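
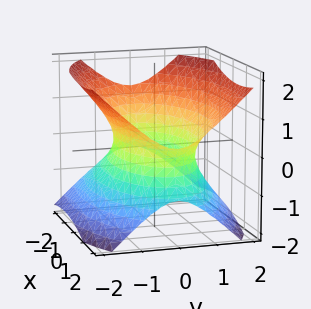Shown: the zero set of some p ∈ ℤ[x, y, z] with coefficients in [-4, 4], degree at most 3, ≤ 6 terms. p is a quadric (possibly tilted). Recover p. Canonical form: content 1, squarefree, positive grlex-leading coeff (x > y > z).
deg p = 2. A generic line meets the surface in up to 2 points.
Against the integer gridlines: it misses every integer gridline on the z-axis; the y-axis gridline crossings are at y ∈ {-1, 1}.
Assembling these constraints gives the stated polynomial.

x^2 - x*z + 3*y^2 - 3*z^2 - 3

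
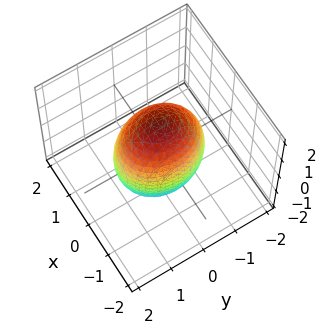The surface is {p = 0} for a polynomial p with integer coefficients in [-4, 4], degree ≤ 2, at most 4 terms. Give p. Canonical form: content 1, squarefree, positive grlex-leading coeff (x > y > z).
First, the degree is 2 — bounded and convex; a quadric.
Then, symmetries: mirror symmetry z ↦ −z ⇒ only even powers of z; mirror symmetry x ↦ −x ⇒ only even powers of x; it's symmetric under y → −y, forcing even powers of y.
Next, observable constraints: the x-axis gridline crossings are at x ∈ {-1, 1}.
Finally, matching integer coefficients to the picture gives p.

3*x^2 + 2*y^2 + z^2 - 3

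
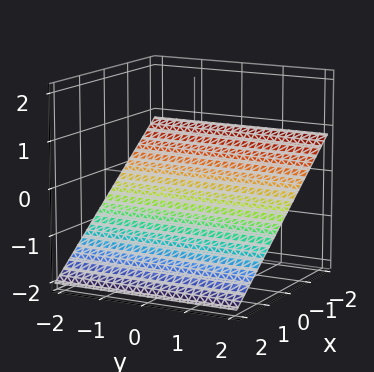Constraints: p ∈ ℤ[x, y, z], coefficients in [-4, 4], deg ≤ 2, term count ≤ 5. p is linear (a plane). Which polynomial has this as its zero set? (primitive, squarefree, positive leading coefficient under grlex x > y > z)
2*x + 3*z + 2

Degree: every cross-section is a straight line — this is a plane, so deg p = 1.
From the visible intercepts: it meets the x-axis at x = -1 (among the integer gridlines); no y-intercept at any integer in the box.
Assembling these constraints gives the stated polynomial.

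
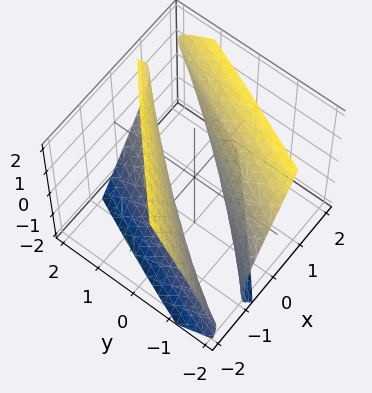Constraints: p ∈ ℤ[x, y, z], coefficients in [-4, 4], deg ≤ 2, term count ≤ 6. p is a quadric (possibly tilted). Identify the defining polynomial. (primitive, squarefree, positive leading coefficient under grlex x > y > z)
The picture has 2 separate pieces. Treating them together as one polynomial.
deg p = 2. The shape is more complex than any degree-1 surface.
Reading off the gridlines: it misses every integer gridline on the z-axis; among the integer gridlines, it crosses the y-axis at y ∈ {-1, 1}.
Assembling these constraints gives the stated polynomial.

2*x^2 - 3*x*y + y^2 + y*z - z^2 - 1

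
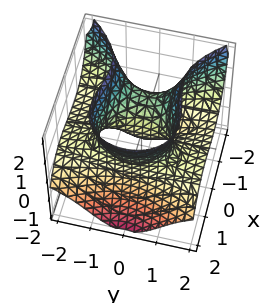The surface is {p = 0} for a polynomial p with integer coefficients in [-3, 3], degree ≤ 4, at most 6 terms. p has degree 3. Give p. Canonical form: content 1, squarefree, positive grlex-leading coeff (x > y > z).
(a) The degree is 3 — a generic line meets the surface in up to 3 points.
(b) Reading off the gridlines: it meets the z-axis at z = 0 (among the integer gridlines); one x-axis crossing is at x = 0; every point of the y-axis in the box is on the surface.
(c) Together with the visible shape, these determine p as stated.

2*x^3 + 3*y^2*z - 2*z^2 - 3*x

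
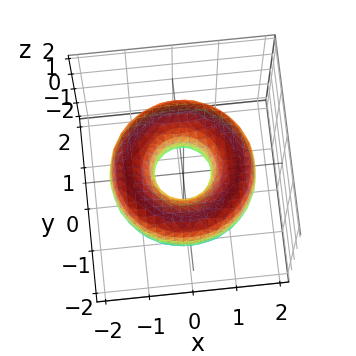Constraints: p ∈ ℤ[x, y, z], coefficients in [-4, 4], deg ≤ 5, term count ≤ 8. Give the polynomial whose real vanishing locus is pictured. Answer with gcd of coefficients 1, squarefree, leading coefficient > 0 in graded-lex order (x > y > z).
x^4 + 2*x^2*y^2 + y^4 - 3*x^2 - 3*y^2 + 2*z^2 + 1

First, deg p = 4. The shape is more complex than any degree-3 surface.
Next, by symmetry, the surface is invariant under rotation about z: p = q(x² + y², z).
Then, from the visible intercepts: the surface avoids every integer z-axis point in the box; a circular section at z = 0 has radius between 0 and 1.
Finally, matching integer coefficients to the picture gives p.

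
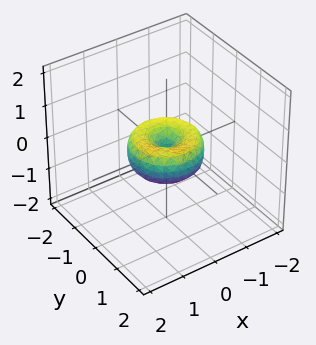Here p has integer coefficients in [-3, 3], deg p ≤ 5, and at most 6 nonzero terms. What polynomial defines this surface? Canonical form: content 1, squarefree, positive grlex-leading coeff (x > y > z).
Degree: no degree-3 surface has this shape, so deg p = 4.
Symmetry: the z-axis is an axis of rotation, so x and y enter only as x² + y².
Observable constraints: the x-axis gridline crossings are at x ∈ {-1, 0, 1}; it meets the z-axis at z = 0 (among the integer gridlines); the y-axis gridline crossings are at y ∈ {-1, 0, 1}; a circular section at z = 0 has radius exactly 1.
Fitting integer coefficients to these (and the overall shape) gives p.

x^4 + 2*x^2*y^2 + y^4 - x^2 - y^2 + z^2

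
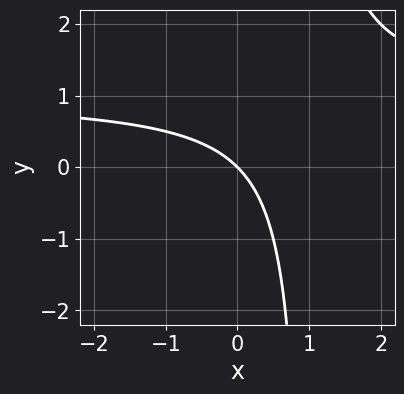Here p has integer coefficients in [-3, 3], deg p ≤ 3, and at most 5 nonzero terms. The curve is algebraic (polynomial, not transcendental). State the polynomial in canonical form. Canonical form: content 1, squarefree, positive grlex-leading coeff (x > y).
1. Degree: the shape is more complex than any degree-1 curve, so deg p = 2.
2. Reading off the gridlines: it meets the y-axis at y = 0 (among the integer gridlines); it meets the x-axis at x = 0 (among the integer gridlines).
3. Solving for integer coefficients yields p as stated.

x*y - x - y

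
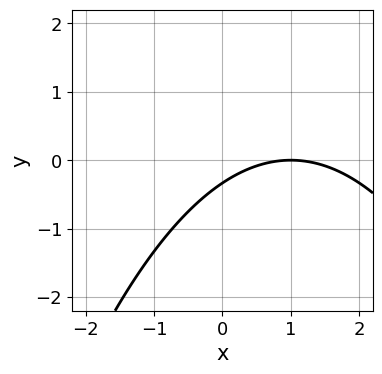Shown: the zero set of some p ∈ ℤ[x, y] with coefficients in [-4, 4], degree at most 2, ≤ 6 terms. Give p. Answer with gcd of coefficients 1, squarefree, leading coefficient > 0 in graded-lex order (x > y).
x^2 - 2*x + 3*y + 1

(a) deg p = 2. No degree-1 curve has this shape.
(b) Against the integer gridlines: it crosses the x-axis at the gridline x = 1.
(c) Putting this together gives p.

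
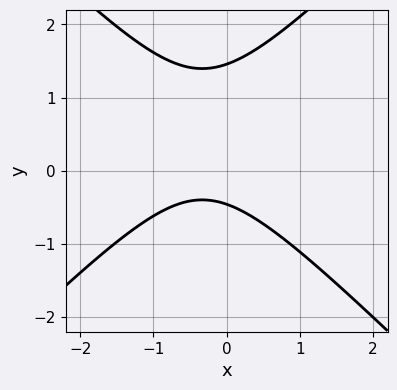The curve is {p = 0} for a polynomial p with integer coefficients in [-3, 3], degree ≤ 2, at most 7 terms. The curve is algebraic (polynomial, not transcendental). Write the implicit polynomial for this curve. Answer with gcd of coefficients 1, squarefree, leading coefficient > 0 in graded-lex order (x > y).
3*x^2 - 3*y^2 + 2*x + 3*y + 2

First, the degree is 2 — a generic line meets the curve in up to 2 points.
Then, against the integer gridlines: the curve avoids every integer x-axis point in the box.
Finally, these observations pin down the coefficients.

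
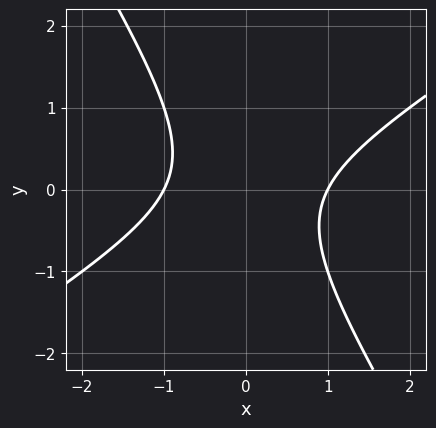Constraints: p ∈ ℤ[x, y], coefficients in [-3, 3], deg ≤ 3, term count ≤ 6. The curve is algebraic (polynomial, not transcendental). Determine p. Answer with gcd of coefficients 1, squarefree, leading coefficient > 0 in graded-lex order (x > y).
x^2 - x*y - y^2 - 1

(a) deg p = 2.
(b) Observable constraints: it misses every integer gridline on the y-axis; the x-axis gridline crossings are at x ∈ {-1, 1}.
(c) Together with the visible shape, these determine p as stated.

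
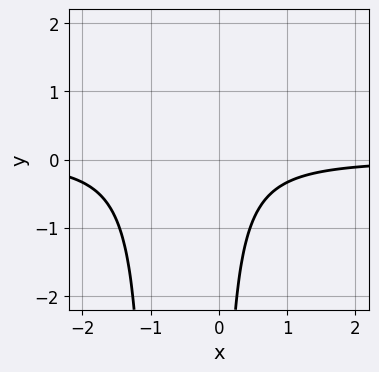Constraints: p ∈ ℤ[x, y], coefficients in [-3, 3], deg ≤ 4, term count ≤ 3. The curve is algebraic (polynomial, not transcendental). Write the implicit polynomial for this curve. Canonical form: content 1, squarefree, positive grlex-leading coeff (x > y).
3*x^2*y + 3*x*y + 2

1. deg p = 3. The shape is more complex than any degree-2 curve.
2. Observable constraints: it misses every integer gridline on the y-axis; no x-intercept at any integer in the box.
3. Matching integer coefficients to the picture gives p.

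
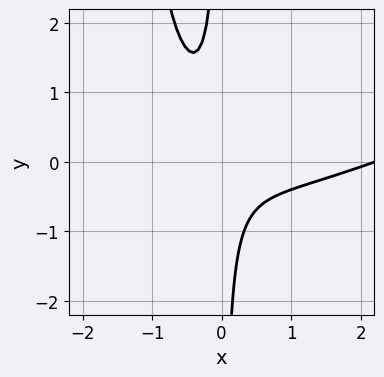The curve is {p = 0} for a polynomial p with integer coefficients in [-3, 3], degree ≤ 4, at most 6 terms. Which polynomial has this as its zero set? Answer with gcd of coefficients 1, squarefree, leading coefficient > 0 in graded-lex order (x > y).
1. deg p = 3. The shape is more complex than any degree-2 curve.
2. Reading off the gridlines: the curve avoids every integer x-axis point in the box; no y-intercept at any integer in the box.
3. These observations pin down the coefficients.

x^3 - 2*x^2*y - 2*x^2 - 3*x*y - 1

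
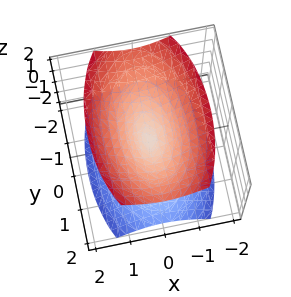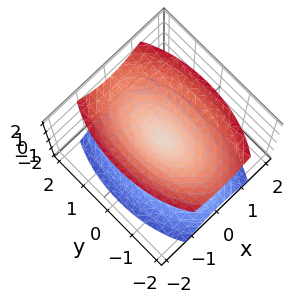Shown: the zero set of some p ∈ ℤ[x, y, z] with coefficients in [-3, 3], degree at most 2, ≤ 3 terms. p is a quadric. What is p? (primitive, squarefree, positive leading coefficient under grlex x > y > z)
3*x^2 + y^2 - 2*z^2

(a) The picture has 2 separate pieces. Treating them together as one polynomial.
(b) The degree is 2 — a double cone through the origin; a quadric.
(c) Symmetries: the x ↦ −x reflection is a symmetry, so x appears only in even powers; mirror symmetry y ↦ −y ⇒ only even powers of y; mirror symmetry z ↦ −z ⇒ only even powers of z.
(d) Observable constraints: one x-axis crossing is at x = 0; it crosses the z-axis at the gridline z = 0; it crosses the y-axis at the gridline y = 0.
(e) Together with the visible shape, these determine p as stated.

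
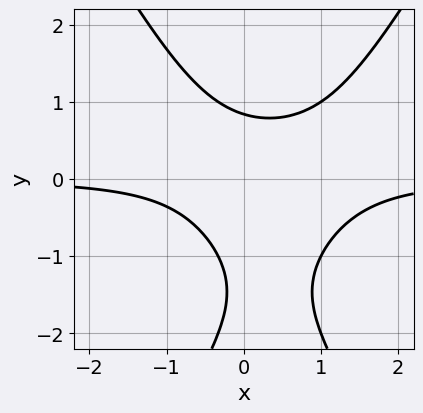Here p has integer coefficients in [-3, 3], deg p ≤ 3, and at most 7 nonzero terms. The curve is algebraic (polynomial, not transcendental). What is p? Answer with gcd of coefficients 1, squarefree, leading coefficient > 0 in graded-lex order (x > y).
3*x^2*y - y^3 - 2*x*y - 2*y^2 + 2

First, the degree is 3 — a generic line meets the curve in up to 3 points.
Next, from the visible intercepts: the curve avoids every integer x-axis point in the box.
Finally, the integer polynomial consistent with all of this is the stated p.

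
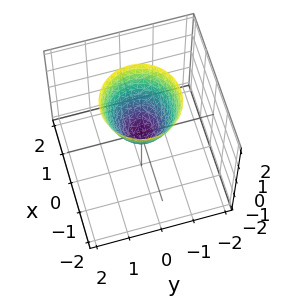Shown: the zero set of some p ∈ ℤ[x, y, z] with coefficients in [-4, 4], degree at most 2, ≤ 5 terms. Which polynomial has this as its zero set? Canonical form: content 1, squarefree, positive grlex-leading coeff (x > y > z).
3*x^2 + 3*y^2 - 2*z

1. The degree is 2 — a paraboloid; a quadric.
2. Symmetries: the surface is invariant under rotation about z: p = q(x² + y², z).
3. From the visible intercepts: it meets the y-axis at y = 0 (among the integer gridlines); it crosses the z-axis at the gridline z = 0; a circular section at z = 2 has radius between 1 and 2.
4. Together with the visible shape, these determine p as stated.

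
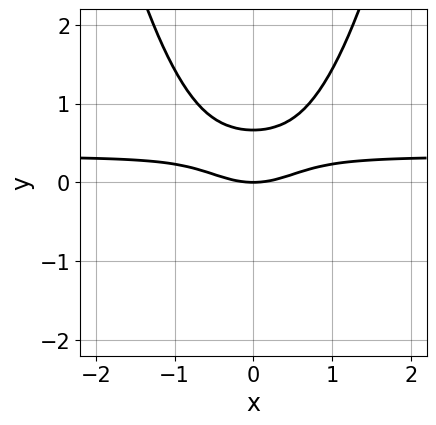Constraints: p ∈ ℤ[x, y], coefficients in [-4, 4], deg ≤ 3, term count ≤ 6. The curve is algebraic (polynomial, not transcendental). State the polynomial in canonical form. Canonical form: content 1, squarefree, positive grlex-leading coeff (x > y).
3*x^2*y - x^2 - 3*y^2 + 2*y

First, the degree is 3 — a generic line meets the curve in up to 3 points.
Then, symmetries: mirror symmetry x ↦ −x ⇒ only even powers of x.
Next, from the visible intercepts: it crosses the y-axis at the gridline y = 0; it crosses the x-axis at the gridline x = 0.
Finally, together with the visible shape, these determine p as stated.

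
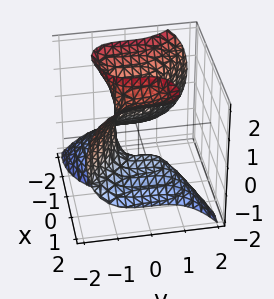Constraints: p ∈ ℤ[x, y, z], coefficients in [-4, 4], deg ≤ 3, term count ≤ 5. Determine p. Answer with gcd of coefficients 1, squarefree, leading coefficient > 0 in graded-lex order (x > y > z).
deg p = 3. A generic line meets the surface in up to 3 points.
Reading off the gridlines: it misses every integer gridline on the z-axis.
Fitting integer coefficients to these (and the overall shape) gives p.

2*x^3 - 3*x*z^2 + 3*y^3 + 3*x*z + 1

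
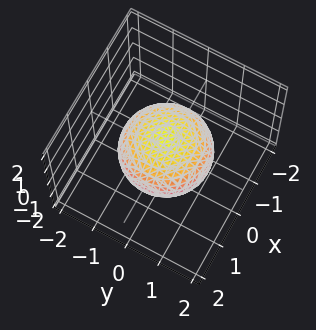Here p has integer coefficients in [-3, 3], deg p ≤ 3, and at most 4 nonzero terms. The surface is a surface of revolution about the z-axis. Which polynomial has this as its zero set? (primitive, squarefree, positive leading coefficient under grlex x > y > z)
First, deg p = 2. The shape is more complex than any degree-1 surface.
Next, by symmetry, the z-axis is an axis of rotation, so x and y enter only as x² + y².
Then, from the visible intercepts: a circular section at z = 0 has radius between 1 and 2; the z-axis gridline crossings are at z ∈ {-1, 1}.
Finally, together with the visible shape, these determine p as stated.

2*x^2 + 2*y^2 + 3*z^2 - 3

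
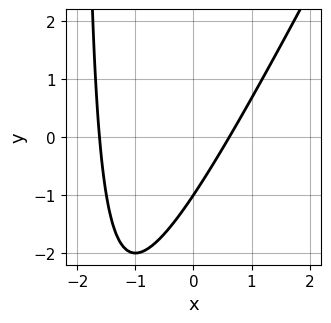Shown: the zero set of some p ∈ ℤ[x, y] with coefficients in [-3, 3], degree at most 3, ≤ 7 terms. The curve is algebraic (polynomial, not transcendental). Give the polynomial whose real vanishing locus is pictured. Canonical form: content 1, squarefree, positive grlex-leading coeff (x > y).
2*x^2 - x*y + 2*x - 2*y - 2

(a) Degree: a generic line meets the curve in up to 2 points, so deg p = 2.
(b) Against the integer gridlines: it crosses the y-axis at the gridline y = -1.
(c) Assembling these constraints gives the stated polynomial.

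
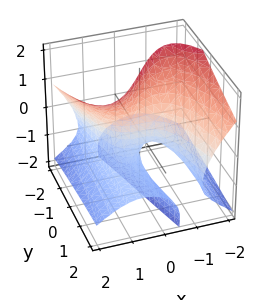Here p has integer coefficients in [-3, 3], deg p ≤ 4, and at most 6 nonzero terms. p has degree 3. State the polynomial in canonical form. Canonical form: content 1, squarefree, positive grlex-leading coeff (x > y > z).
First, degree: the shape is more complex than any degree-2 surface, so deg p = 3.
Then, reading off the gridlines: every point of the z-axis in the box is on the surface; it meets the y-axis at y = 0 (among the integer gridlines).
Finally, fitting integer coefficients to these (and the overall shape) gives p.

2*x^3 - 3*x*z^2 + 3*y*z + 3*y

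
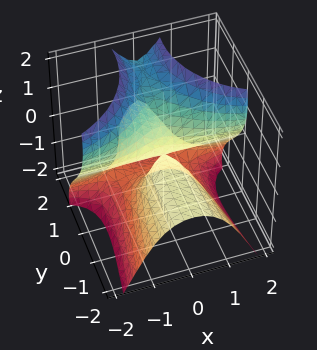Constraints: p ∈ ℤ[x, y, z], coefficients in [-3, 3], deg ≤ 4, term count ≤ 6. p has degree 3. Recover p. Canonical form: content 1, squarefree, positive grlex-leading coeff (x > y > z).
3*x^2*y + 2*x^2*z - y^2*z - z^3 + 3*y*z

(a) deg p = 3. A generic line meets the surface in up to 3 points.
(b) Against the integer gridlines: every point of the x-axis in the box is on the surface; it meets the z-axis at z = 0 (among the integer gridlines); every point of the y-axis in the box is on the surface.
(c) Together with the visible shape, these determine p as stated.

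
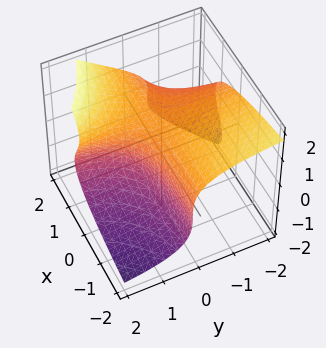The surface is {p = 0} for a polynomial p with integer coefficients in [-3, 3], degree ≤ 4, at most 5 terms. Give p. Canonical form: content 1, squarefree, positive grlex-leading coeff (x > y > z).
2*y*z^2 - 2*z^3 + 3*x*y - 3*y + 2

(a) Degree: a generic line meets the surface in up to 3 points, so deg p = 3.
(b) From the visible intercepts: one z-axis crossing is at z = 1; it misses every integer gridline on the x-axis.
(c) Fitting integer coefficients to these (and the overall shape) gives p.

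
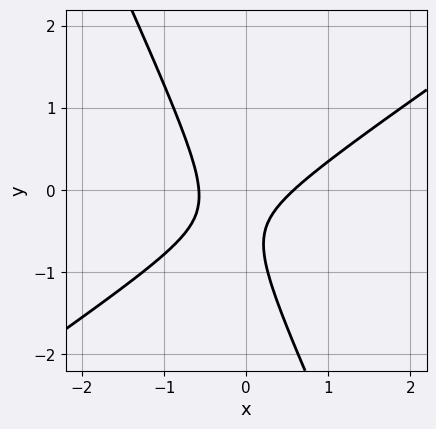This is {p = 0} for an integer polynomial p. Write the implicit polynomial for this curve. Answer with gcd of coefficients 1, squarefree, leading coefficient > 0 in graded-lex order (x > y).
3*x^2 - 3*x*y - 2*y^2 - 2*y - 1

First, degree: no degree-1 curve has this shape, so deg p = 2.
Next, observable constraints: it misses every integer gridline on the y-axis.
Finally, solving for integer coefficients yields p as stated.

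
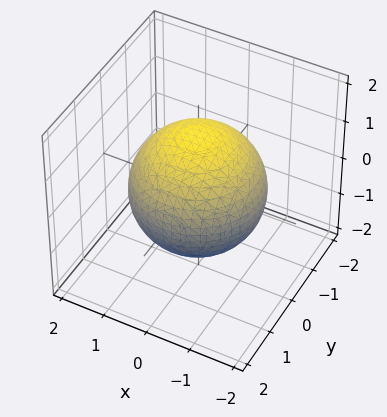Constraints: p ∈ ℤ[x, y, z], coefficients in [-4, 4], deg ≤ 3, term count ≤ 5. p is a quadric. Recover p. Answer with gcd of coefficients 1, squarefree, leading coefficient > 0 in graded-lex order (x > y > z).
x^2 + y^2 + z^2 - 2

deg p = 2. Bounded and convex; a quadric.
By symmetry, the surface is invariant under rotation about z: p = q(x² + y², z); the z ↦ −z reflection is a symmetry, so z appears only in even powers.
Reading off the gridlines: a circular section at z = 0 has radius between 1 and 2.
Together with the visible shape, these determine p as stated.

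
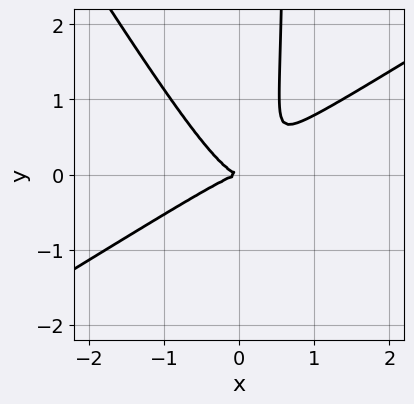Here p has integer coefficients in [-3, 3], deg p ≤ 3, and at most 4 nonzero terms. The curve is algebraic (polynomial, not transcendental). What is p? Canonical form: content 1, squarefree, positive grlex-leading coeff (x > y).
3*x^3 - 3*x^2*y - 3*x*y^2 + 2*y^2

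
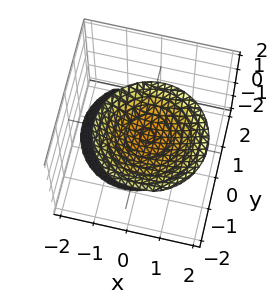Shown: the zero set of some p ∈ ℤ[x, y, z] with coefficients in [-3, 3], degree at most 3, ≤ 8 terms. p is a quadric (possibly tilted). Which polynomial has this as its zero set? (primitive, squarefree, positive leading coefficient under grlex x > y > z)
3*x^2 - x*z + 3*y^2 + 2*y*z - 2*z^2 + 3

(a) The picture has 2 separate pieces. They look like related sheets of one shape, so recover p as a whole.
(b) The degree is 2 — no degree-1 surface has this shape.
(c) Checking where it meets the axes: no x-intercept at any integer in the box; no y-intercept at any integer in the box.
(d) Together with the visible shape, these determine p as stated.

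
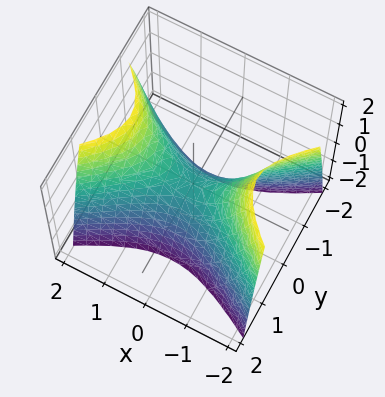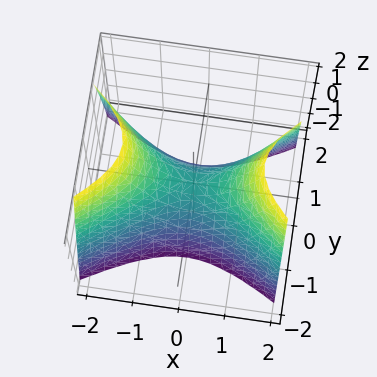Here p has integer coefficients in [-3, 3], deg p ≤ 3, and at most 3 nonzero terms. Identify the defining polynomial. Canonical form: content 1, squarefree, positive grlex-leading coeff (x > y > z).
First, degree: a hyperbolic paraboloid; a quadric, so deg p = 2.
Then, symmetries: mirror symmetry y ↦ −y ⇒ only even powers of y; mirror symmetry x ↦ −x ⇒ only even powers of x.
Then, from the visible intercepts: it crosses the y-axis at the gridline y = 0; it crosses the x-axis at the gridline x = 0.
Finally, the integer polynomial consistent with all of this is the stated p.

x^2 - 2*y^2 - z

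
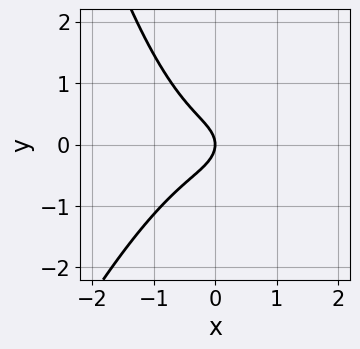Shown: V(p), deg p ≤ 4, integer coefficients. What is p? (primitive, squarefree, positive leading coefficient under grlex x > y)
The degree is 3 — the shape is more complex than any degree-2 curve.
From the axis intercepts and sections: it crosses the x-axis at the gridline x = 0; it meets the y-axis at y = 0 (among the integer gridlines).
Assembling these constraints gives the stated polynomial.

3*x^3 - x^2*y + 3*y^2 + 2*x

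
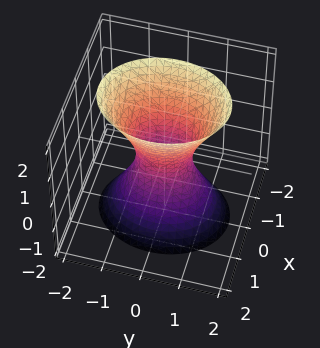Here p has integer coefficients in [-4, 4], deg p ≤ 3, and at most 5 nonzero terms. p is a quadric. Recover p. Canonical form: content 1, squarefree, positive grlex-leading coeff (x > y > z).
First, deg p = 2. One connected sheet with a waist; a quadric.
Next, symmetries: it's symmetric under y → −y, forcing even powers of y; mirror symmetry x ↦ −x ⇒ only even powers of x; it's symmetric under z → −z, forcing even powers of z.
Next, from the visible intercepts: no z-intercept at any integer in the box.
Finally, assembling these constraints gives the stated polynomial.

3*x^2 + 2*y^2 - z^2 - 1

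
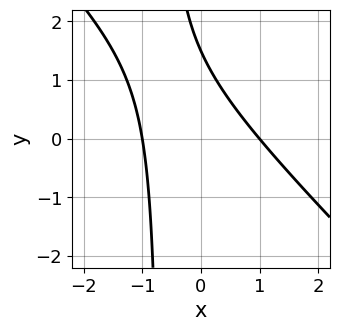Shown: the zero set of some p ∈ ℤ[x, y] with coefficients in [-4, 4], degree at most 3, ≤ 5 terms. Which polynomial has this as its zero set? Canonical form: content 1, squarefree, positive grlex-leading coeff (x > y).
1. The degree is 2 — the shape is more complex than any degree-1 curve.
2. Against the integer gridlines: among the integer gridlines, it crosses the x-axis at x ∈ {-1, 1}.
3. These observations pin down the coefficients.

3*x^2 + 3*x*y + 2*y - 3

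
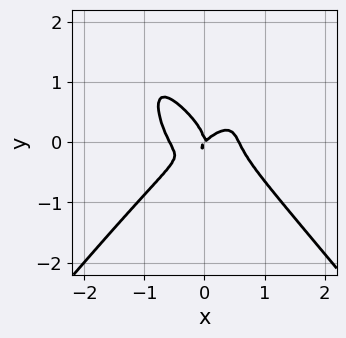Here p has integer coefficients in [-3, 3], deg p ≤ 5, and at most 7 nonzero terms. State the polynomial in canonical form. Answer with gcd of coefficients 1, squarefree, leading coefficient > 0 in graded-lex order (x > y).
3*x^4 - 2*x^2*y^2 + 2*y^3 - x^2 + x*y

First, degree: a generic line meets the curve in up to 4 points, so deg p = 4.
Next, reading off the gridlines: one y-axis crossing is at y = 0; it crosses the x-axis at the gridline x = 0.
Finally, the integer polynomial consistent with all of this is the stated p.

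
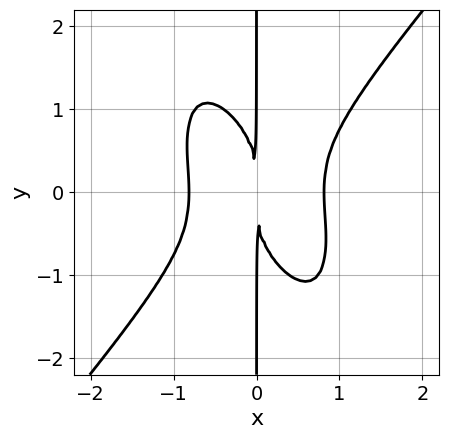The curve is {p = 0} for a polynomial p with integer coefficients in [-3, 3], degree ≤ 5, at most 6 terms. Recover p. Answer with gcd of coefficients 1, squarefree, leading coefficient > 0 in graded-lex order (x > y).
3*x^4 - x^2*y^2 - x*y^3 - 2*x^2

deg p = 4. A generic line meets the curve in up to 4 points.
Observable constraints: every point of the y-axis in the box is on the curve.
Putting this together gives p.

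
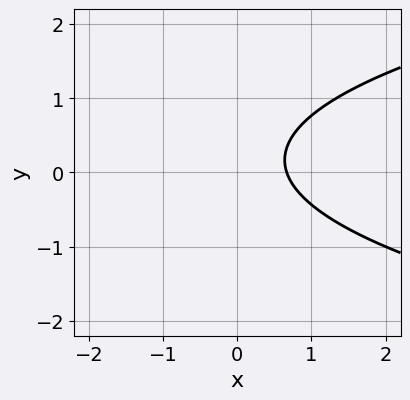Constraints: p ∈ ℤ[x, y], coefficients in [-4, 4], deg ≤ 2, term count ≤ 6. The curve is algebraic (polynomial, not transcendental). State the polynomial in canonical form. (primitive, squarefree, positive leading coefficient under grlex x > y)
3*y^2 - 3*x - y + 2

(a) The degree is 2 — a generic line meets the curve in up to 2 points.
(b) Checking where it meets the axes: the curve avoids every integer y-axis point in the box.
(c) Fitting integer coefficients to these (and the overall shape) gives p.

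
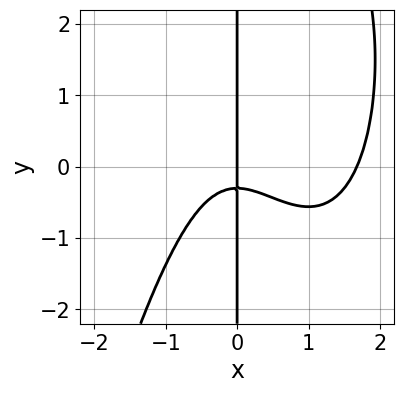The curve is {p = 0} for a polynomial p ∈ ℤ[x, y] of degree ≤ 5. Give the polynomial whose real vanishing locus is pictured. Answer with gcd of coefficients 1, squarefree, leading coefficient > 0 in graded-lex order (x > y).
First, the degree is 4 — a generic line meets the curve in up to 4 points.
Next, against the integer gridlines: every point of the y-axis in the box is on the curve; one x-axis crossing is at x = 0.
Finally, putting this together gives p.

2*x^4 - 3*x^3 + x*y^2 - 3*x*y - x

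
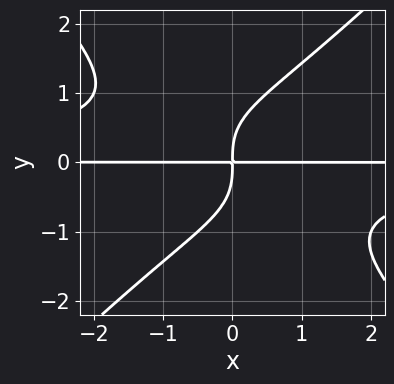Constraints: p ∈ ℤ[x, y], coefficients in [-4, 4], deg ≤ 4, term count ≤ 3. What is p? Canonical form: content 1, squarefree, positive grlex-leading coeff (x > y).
1. deg p = 4. A generic line meets the curve in up to 4 points.
2. Reading off the gridlines: every point of the x-axis in the box is on the curve.
3. Putting this together gives p.

2*x^2*y^2 - 2*y^4 + 3*x*y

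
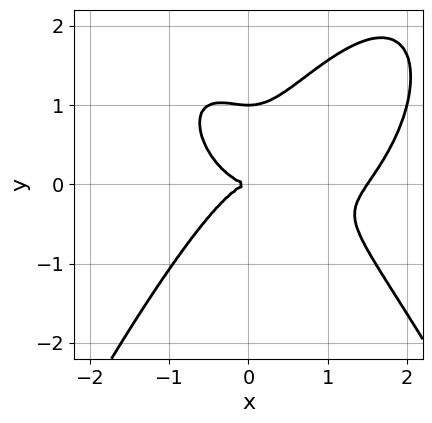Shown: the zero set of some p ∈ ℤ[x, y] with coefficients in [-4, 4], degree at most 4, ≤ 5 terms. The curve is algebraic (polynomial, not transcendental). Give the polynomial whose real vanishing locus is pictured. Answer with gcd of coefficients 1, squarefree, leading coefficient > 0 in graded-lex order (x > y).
2*x^4 - 3*x^3 - 2*x^2*y + 3*y^3 - 3*y^2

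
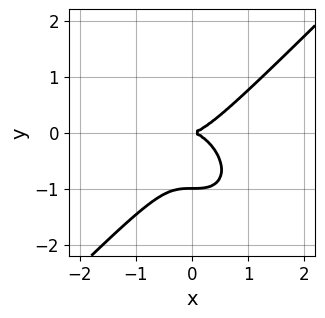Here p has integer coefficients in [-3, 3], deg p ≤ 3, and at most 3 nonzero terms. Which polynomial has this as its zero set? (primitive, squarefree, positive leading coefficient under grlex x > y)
x^3 - y^3 - y^2

The degree is 3 — the shape is more complex than any degree-2 curve.
Checking where it meets the axes: among the integer gridlines, it crosses the y-axis at y ∈ {-1, 0}; it crosses the x-axis at the gridline x = 0.
Together with the visible shape, these determine p as stated.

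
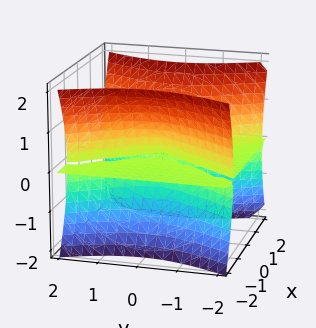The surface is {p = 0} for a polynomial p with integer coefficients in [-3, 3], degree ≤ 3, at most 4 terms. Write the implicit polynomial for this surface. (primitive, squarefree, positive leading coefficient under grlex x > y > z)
1. I count 3 distinct pieces.
2. Degree: no degree-2 surface has this shape, so deg p = 3.
3. From the visible intercepts: the visible x-axis segment lies entirely on the surface; it crosses the z-axis at the gridline z = 0; the visible y-axis segment lies entirely on the surface.
4. Together with the visible shape, these determine p as stated.

2*x^2*z - y^2*z - z^3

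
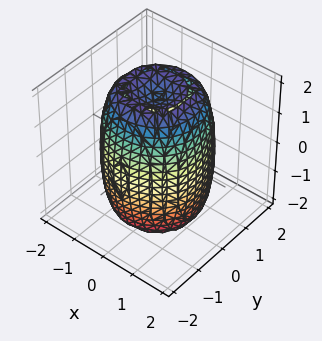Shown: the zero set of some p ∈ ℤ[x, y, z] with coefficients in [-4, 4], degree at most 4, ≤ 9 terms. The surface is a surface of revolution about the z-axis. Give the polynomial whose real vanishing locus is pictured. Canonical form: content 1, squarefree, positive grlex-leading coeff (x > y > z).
2*x^4 + 4*x^2*y^2 + 2*y^4 - 3*x^2 - 3*y^2 + z^2 - 3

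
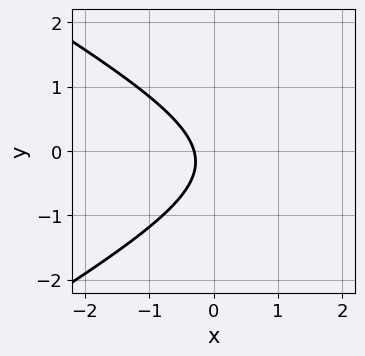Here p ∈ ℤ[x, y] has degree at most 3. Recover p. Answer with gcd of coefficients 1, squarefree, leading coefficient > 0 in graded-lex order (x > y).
x^2 - 3*y^2 - 3*x - y - 1

(a) Degree: a generic line meets the curve in up to 2 points, so deg p = 2.
(b) From the axis intercepts and sections: the curve avoids every integer y-axis point in the box.
(c) Matching integer coefficients to the picture gives p.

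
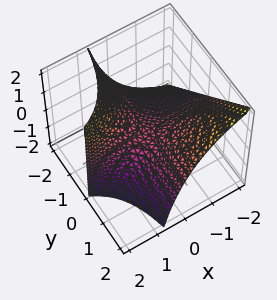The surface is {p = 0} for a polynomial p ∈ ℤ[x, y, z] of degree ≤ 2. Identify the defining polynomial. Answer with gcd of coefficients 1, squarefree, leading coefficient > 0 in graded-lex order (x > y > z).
First, degree: no degree-1 surface has this shape, so deg p = 2.
Then, checking where it meets the axes: one z-axis crossing is at z = 0; every point of the y-axis in the box is on the surface.
Finally, putting this together gives p.

2*x*y - x*z + 2*z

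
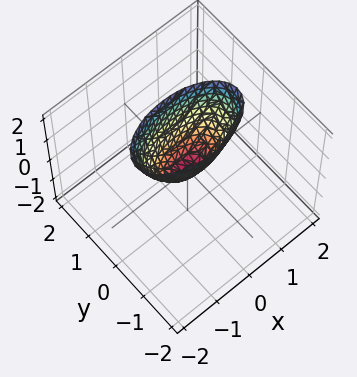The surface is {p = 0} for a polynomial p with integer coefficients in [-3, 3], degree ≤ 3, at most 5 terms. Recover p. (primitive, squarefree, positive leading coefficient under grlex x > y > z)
deg p = 2. A single bowl opening along one axis; a quadric.
Symmetries: the x ↦ −x reflection is a symmetry, so x appears only in even powers; the y ↦ −y reflection is a symmetry, so y appears only in even powers.
Reading off the gridlines: one y-axis crossing is at y = 0; it crosses the z-axis at the gridline z = 0; it meets the x-axis at x = 0 (among the integer gridlines).
The integer polynomial consistent with all of this is the stated p.

x^2 + 3*y^2 - z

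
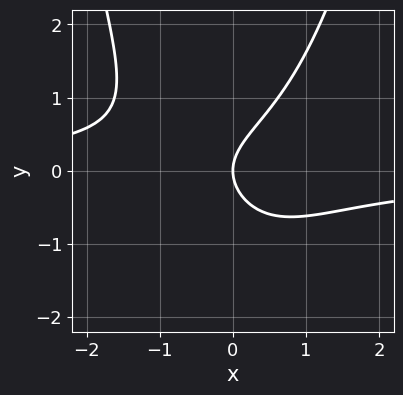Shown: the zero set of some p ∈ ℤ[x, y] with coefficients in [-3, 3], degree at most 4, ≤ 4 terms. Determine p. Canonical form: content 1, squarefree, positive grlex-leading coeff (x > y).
x^2*y - y^2 + x

The degree is 3 — no degree-2 curve has this shape.
Checking where it meets the axes: it meets the x-axis at x = 0 (among the integer gridlines); it crosses the y-axis at the gridline y = 0.
Assembling these constraints gives the stated polynomial.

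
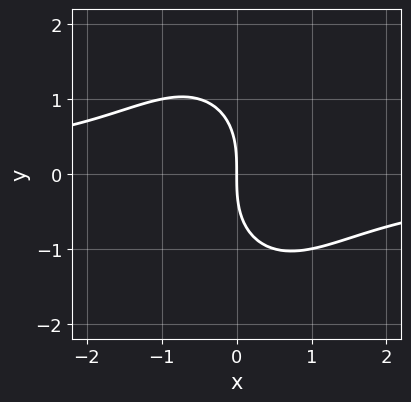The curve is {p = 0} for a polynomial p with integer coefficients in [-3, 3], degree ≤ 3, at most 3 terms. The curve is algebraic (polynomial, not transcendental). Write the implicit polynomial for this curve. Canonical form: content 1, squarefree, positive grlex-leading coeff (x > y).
First, the degree is 3 — the shape is more complex than any degree-2 curve.
Then, from the visible intercepts: one x-axis crossing is at x = 0; it meets the y-axis at y = 0 (among the integer gridlines).
Finally, fitting integer coefficients to these (and the overall shape) gives p.

2*x^2*y + y^3 + 3*x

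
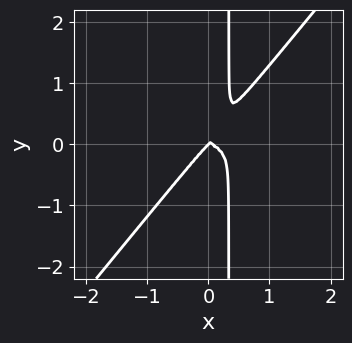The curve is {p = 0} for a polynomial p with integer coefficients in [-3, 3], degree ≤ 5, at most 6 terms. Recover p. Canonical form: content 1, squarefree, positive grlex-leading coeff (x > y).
x^4 + 3*x^2*y^2 - 3*x*y^3 - x*y^2 + y^3

deg p = 4.
From the axis intercepts and sections: one y-axis crossing is at y = 0; one x-axis crossing is at x = 0.
The integer polynomial consistent with all of this is the stated p.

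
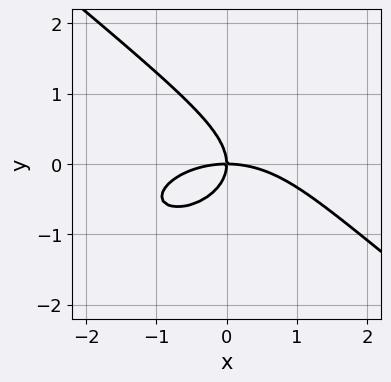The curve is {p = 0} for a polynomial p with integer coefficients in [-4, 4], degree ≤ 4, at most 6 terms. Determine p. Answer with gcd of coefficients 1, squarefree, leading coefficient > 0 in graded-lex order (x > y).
x^3 + x*y^2 + 3*y^3 + 3*x*y

(a) Degree: a generic line meets the curve in up to 3 points, so deg p = 3.
(b) From the axis intercepts and sections: it crosses the x-axis at the gridline x = 0; one y-axis crossing is at y = 0.
(c) These observations pin down the coefficients.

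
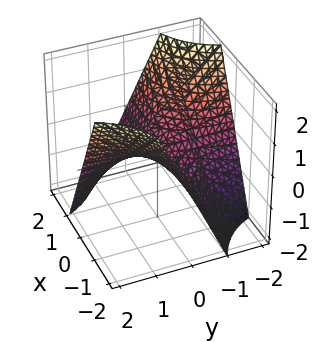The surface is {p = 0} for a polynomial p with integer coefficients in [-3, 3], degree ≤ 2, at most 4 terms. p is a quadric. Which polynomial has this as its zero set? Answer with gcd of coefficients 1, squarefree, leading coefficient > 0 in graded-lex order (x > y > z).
x*y + z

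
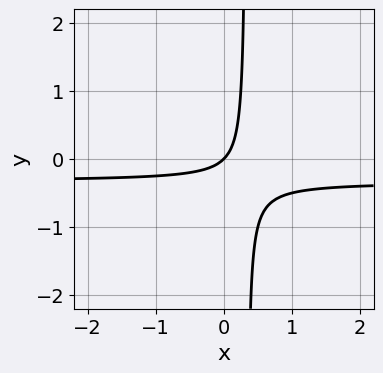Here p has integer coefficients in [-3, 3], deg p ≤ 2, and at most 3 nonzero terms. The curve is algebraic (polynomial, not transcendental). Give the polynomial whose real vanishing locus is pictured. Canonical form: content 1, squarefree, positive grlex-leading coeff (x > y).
Degree: a generic line meets the curve in up to 2 points, so deg p = 2.
Reading off the gridlines: one y-axis crossing is at y = 0; one x-axis crossing is at x = 0.
Assembling these constraints gives the stated polynomial.

3*x*y + x - y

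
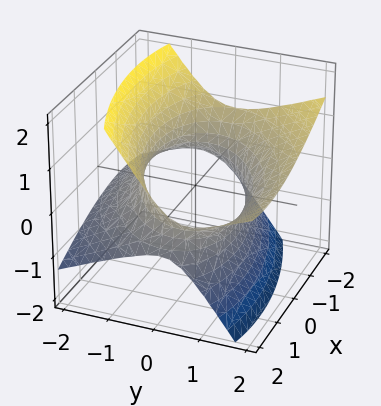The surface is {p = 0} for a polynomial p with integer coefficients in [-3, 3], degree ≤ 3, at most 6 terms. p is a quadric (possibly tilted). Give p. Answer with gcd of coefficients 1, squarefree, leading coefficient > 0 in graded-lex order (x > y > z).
x^2 - x*y + 2*y^2 - 3*y*z - 3*z^2 - 3

The degree is 2 — no degree-1 surface has this shape.
Checking where it meets the axes: no z-intercept at any integer in the box.
The integer polynomial consistent with all of this is the stated p.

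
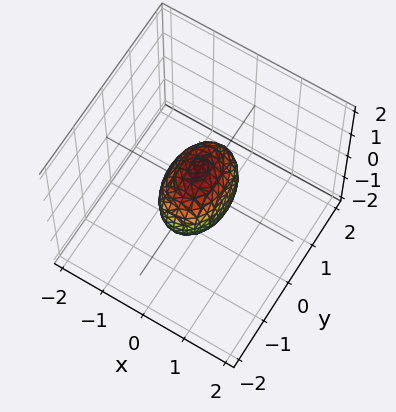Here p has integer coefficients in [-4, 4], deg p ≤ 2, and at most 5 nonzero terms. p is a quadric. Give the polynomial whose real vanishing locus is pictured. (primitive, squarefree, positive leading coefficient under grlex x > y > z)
2*x^2 + y^2 + z^2 - 1

1. Degree: a closed, bounded, convex surface; a quadric, so deg p = 2.
2. Symmetries: it's symmetric under x → −x, forcing even powers of x; mirror symmetry y ↦ −y ⇒ only even powers of y; it's symmetric under z → −z, forcing even powers of z.
3. Against the integer gridlines: among the integer gridlines, it crosses the z-axis at z ∈ {-1, 1}; the y-axis gridline crossings are at y ∈ {-1, 1}.
4. Assembling these constraints gives the stated polynomial.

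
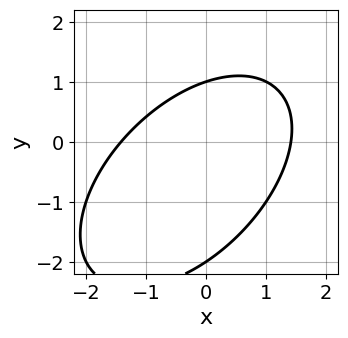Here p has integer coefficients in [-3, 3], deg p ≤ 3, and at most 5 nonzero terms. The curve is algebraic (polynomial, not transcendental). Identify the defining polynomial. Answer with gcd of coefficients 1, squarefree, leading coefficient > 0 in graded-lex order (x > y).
x^2 - x*y + y^2 + y - 2

(a) Degree: the shape is more complex than any degree-1 curve, so deg p = 2.
(b) Checking where it meets the axes: among the integer gridlines, it crosses the y-axis at y ∈ {-2, 1}.
(c) Matching integer coefficients to the picture gives p.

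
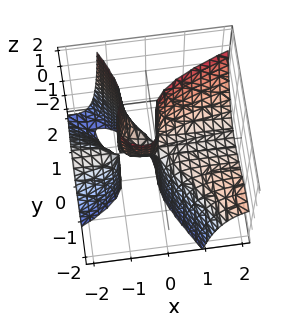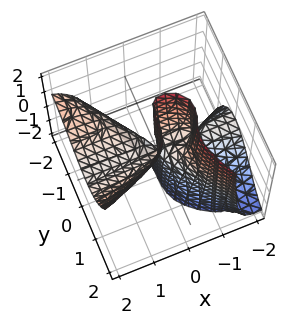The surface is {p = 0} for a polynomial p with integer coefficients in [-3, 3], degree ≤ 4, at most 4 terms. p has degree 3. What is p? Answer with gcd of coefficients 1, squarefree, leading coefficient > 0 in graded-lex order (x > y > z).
(a) deg p = 3. A generic line meets the surface in up to 3 points.
(b) Reading off the gridlines: the visible x-axis segment lies entirely on the surface; the visible z-axis segment lies entirely on the surface.
(c) Putting this together gives p.

2*x^2*z - 3*x*y^2 - 2*y^3 + 2*x*z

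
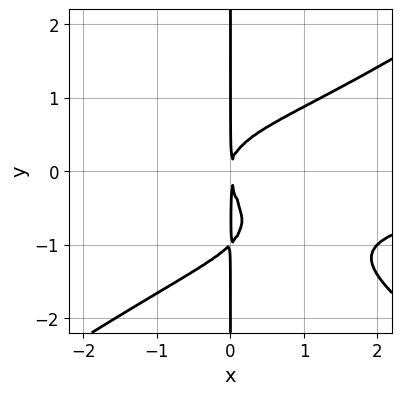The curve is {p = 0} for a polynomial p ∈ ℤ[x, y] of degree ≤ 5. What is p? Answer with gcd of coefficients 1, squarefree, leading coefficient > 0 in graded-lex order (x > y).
1. The degree is 4 — no degree-3 curve has this shape.
2. Observable constraints: the visible y-axis segment lies entirely on the curve.
3. Solving for integer coefficients yields p as stated.

x^3*y - 2*x*y^3 - 2*x*y^2 + 2*x^2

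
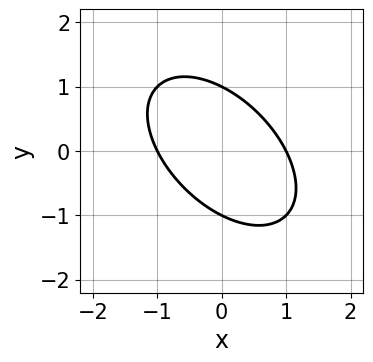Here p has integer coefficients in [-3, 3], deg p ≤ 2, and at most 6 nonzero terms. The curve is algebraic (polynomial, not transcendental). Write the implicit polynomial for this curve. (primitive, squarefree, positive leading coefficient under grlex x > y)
x^2 + x*y + y^2 - 1

(a) The degree is 2 — no degree-1 curve has this shape.
(b) Observable constraints: among the integer gridlines, it crosses the x-axis at x ∈ {-1, 1}; among the integer gridlines, it crosses the y-axis at y ∈ {-1, 1}.
(c) These observations pin down the coefficients.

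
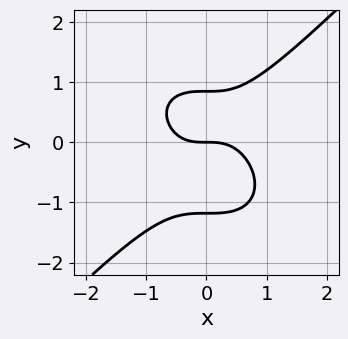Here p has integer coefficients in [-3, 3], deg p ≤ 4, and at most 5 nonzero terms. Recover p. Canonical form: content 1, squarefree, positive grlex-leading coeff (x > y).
3*x^3 - 3*y^3 - y^2 + 3*y

Degree: no degree-2 curve has this shape, so deg p = 3.
From the visible intercepts: it crosses the x-axis at the gridline x = 0; it crosses the y-axis at the gridline y = 0.
These observations pin down the coefficients.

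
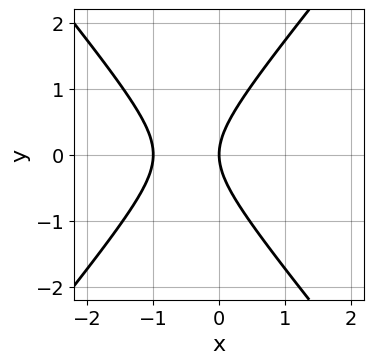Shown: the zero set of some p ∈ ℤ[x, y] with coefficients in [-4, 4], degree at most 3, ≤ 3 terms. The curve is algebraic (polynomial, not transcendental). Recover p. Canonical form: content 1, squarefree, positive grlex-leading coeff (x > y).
3*x^2 - 2*y^2 + 3*x

deg p = 2. The shape is more complex than any degree-1 curve.
Symmetries: the y ↦ −y reflection is a symmetry, so y appears only in even powers.
Observable constraints: the x-axis gridline crossings are at x ∈ {-1, 0}; it crosses the y-axis at the gridline y = 0.
Solving for integer coefficients yields p as stated.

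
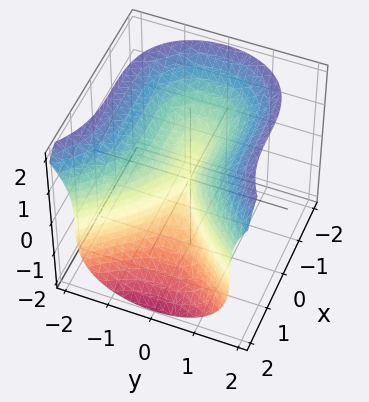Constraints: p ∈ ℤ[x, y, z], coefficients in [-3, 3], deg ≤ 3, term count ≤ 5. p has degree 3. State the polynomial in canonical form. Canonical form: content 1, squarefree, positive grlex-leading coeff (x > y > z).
(a) deg p = 3. No degree-2 surface has this shape.
(b) From the visible intercepts: one z-axis crossing is at z = 0; it meets the y-axis at y = 0 (among the integer gridlines).
(c) Assembling these constraints gives the stated polynomial.

x^3 + z^3 - 3*y^2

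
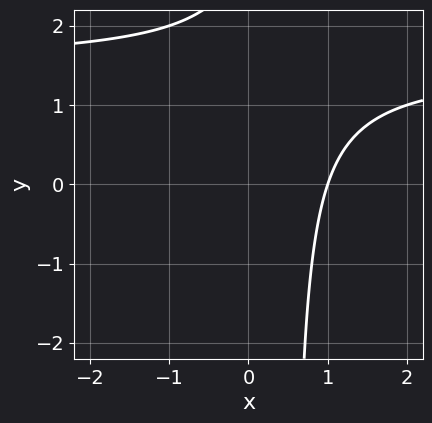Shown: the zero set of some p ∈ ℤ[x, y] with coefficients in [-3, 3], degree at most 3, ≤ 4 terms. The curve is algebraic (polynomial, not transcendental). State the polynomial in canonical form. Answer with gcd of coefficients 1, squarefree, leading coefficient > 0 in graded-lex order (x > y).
2*x*y - 3*x - y + 3

(a) Degree: the shape is more complex than any degree-1 curve, so deg p = 2.
(b) Against the integer gridlines: it misses every integer gridline on the y-axis; it meets the x-axis at x = 1 (among the integer gridlines).
(c) Together with the visible shape, these determine p as stated.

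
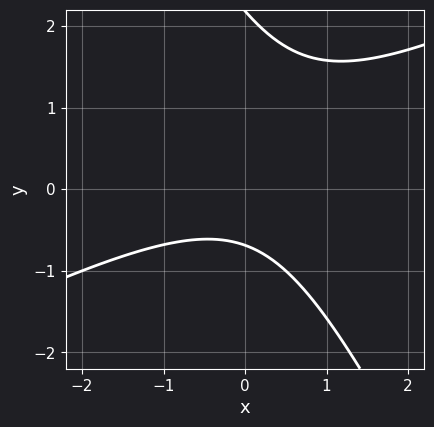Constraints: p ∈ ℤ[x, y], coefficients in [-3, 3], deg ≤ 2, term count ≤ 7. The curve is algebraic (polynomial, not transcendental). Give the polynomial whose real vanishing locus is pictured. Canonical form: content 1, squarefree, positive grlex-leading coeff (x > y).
1. deg p = 2. The shape is more complex than any degree-1 curve.
2. Against the integer gridlines: no x-intercept at any integer in the box.
3. Together with the visible shape, these determine p as stated.

2*x^2 - 3*x*y - 2*y^2 + 3*y + 3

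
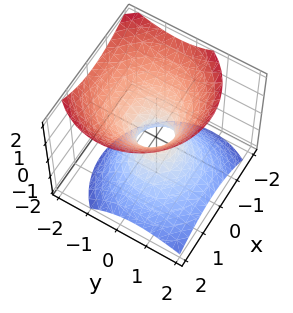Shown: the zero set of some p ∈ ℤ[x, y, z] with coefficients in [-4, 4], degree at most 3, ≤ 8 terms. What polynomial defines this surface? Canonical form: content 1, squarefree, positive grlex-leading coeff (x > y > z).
1. deg p = 2. The shape is more complex than any degree-1 surface.
2. From the axis intercepts and sections: it misses every integer gridline on the z-axis.
3. These observations pin down the coefficients.

3*x^2 + x*z + 3*y^2 + 2*y*z - 3*z^2 - 1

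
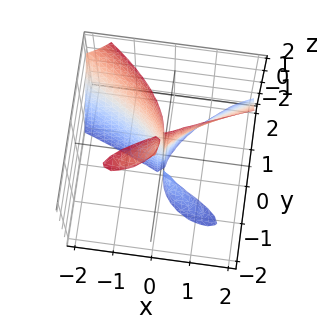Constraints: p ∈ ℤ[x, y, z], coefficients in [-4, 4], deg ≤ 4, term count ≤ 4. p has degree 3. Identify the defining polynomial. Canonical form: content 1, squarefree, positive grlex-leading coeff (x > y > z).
x*y*z + y^3 - x^2

I count 3 distinct pieces.
Degree: the shape is more complex than any degree-2 surface, so deg p = 3.
Checking where it meets the axes: it crosses the x-axis at the gridline x = 0; it meets the y-axis at y = 0 (among the integer gridlines).
Matching integer coefficients to the picture gives p.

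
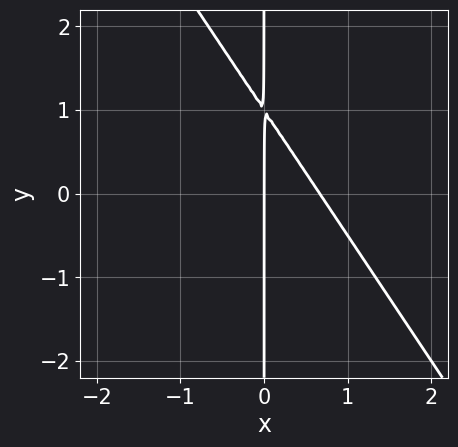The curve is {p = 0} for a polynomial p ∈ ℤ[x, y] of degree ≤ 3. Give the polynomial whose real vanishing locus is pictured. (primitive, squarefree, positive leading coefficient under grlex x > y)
1. The degree is 2 — a generic line meets the curve in up to 2 points.
2. Against the integer gridlines: it crosses the x-axis at the gridline x = 0; every point of the y-axis in the box is on the curve.
3. Fitting integer coefficients to these (and the overall shape) gives p.

3*x^2 + 2*x*y - 2*x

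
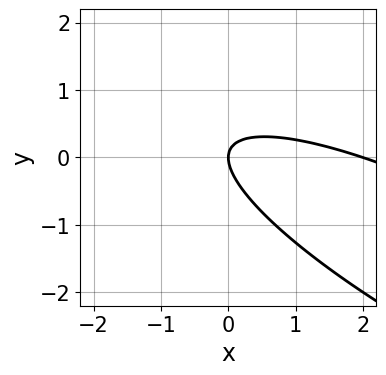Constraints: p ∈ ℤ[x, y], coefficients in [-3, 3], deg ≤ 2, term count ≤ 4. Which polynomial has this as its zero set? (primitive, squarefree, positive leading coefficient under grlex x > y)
1. Degree: no degree-1 curve has this shape, so deg p = 2.
2. Checking where it meets the axes: it crosses the y-axis at the gridline y = 0; among the integer gridlines, it crosses the x-axis at x ∈ {0, 2}.
3. Fitting integer coefficients to these (and the overall shape) gives p.

x^2 + 3*x*y + 3*y^2 - 2*x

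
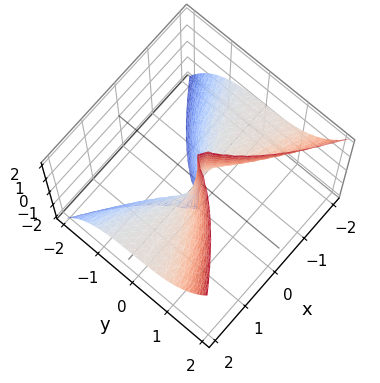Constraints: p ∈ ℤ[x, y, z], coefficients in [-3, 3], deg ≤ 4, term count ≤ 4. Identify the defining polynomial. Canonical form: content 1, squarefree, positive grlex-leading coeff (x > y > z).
Degree: the shape is more complex than any degree-2 surface, so deg p = 3.
Observable constraints: every point of the x-axis in the box is on the surface; one y-axis crossing is at y = 0; the visible z-axis segment lies entirely on the surface.
Together with the visible shape, these determine p as stated.

3*x^2*z - 3*y^3 - y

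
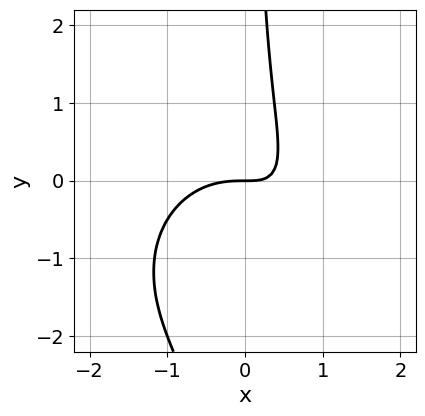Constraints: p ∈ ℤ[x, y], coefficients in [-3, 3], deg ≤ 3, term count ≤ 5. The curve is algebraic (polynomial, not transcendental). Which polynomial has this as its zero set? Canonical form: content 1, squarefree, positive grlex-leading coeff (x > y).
2*x^3 + 2*x*y^2 + 3*x*y - 2*y

First, deg p = 3.
Then, from the axis intercepts and sections: one y-axis crossing is at y = 0; one x-axis crossing is at x = 0.
Finally, the integer polynomial consistent with all of this is the stated p.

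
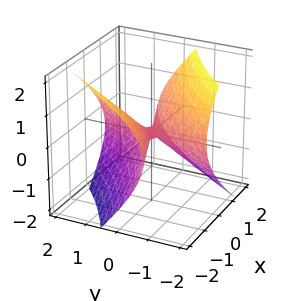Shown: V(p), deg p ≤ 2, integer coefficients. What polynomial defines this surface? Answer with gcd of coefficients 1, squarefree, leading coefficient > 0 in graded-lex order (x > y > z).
x^2 - 3*x*y + y^2 - y*z - 2*z^2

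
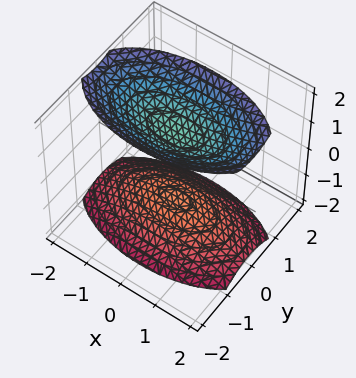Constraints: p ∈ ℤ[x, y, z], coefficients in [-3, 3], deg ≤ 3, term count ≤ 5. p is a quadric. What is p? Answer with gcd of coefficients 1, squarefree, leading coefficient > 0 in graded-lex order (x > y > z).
1. The picture has 2 separate pieces. Treating them together as one polynomial.
2. Degree: two sheets facing apart; a quadric, so deg p = 2.
3. Symmetries: it's symmetric under z → −z, forcing even powers of z; mirror symmetry y ↦ −y ⇒ only even powers of y; it's symmetric under x → −x, forcing even powers of x.
4. Reading off the gridlines: the surface avoids every integer x-axis point in the box; it misses every integer gridline on the y-axis.
5. Fitting integer coefficients to these (and the overall shape) gives p.

x^2 + 3*y^2 - 2*z^2 + 3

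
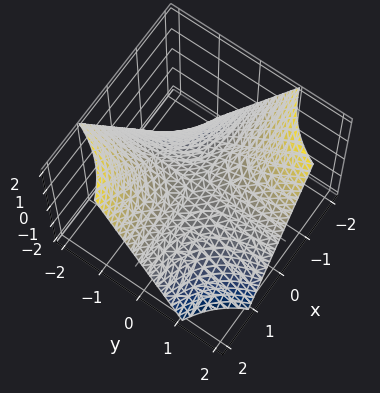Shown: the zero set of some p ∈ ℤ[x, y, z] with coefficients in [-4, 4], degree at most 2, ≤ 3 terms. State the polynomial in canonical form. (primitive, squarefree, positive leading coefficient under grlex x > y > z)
x*y + z

1. deg p = 2.
2. Against the integer gridlines: every point of the x-axis in the box is on the surface; the visible y-axis segment lies entirely on the surface; it meets the z-axis at z = 0 (among the integer gridlines).
3. The integer polynomial consistent with all of this is the stated p.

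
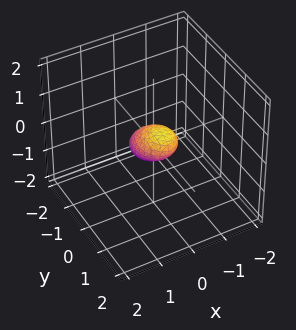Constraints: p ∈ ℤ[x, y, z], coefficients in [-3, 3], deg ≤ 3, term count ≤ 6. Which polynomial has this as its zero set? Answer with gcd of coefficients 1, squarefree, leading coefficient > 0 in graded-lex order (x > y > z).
The degree is 2 — the shape is more complex than any degree-1 surface.
Matching integer coefficients to the picture gives p.

3*x^2 + 2*y^2 - 3*y*z + 3*z^2 - 1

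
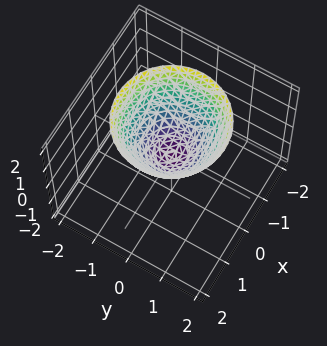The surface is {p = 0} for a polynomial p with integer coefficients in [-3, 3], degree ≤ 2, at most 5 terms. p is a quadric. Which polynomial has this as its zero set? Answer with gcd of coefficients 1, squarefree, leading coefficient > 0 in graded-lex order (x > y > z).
x^2 + y^2 - z

(a) The degree is 2 — a single bowl opening along one axis; a quadric.
(b) Symmetries: the surface is invariant under rotation about z: p = q(x² + y², z).
(c) From the axis intercepts and sections: one x-axis crossing is at x = 0; a circular section at z = 2 has radius between 1 and 2; it meets the y-axis at y = 0 (among the integer gridlines).
(d) Assembling these constraints gives the stated polynomial.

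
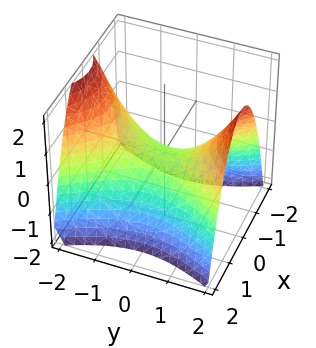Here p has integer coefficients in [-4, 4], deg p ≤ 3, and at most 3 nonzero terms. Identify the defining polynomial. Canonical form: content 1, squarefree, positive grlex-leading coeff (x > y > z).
2*x^2 - y^2 + 2*z

First, the degree is 2 — a hyperbolic paraboloid; a quadric.
Then, symmetries: the y ↦ −y reflection is a symmetry, so y appears only in even powers; mirror symmetry x ↦ −x ⇒ only even powers of x.
Then, observable constraints: it crosses the x-axis at the gridline x = 0; one y-axis crossing is at y = 0.
Finally, solving for integer coefficients yields p as stated.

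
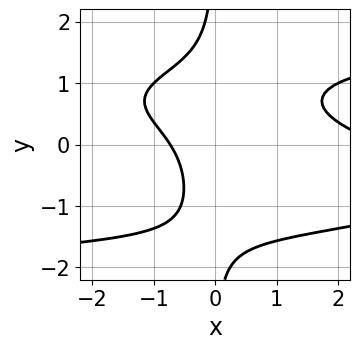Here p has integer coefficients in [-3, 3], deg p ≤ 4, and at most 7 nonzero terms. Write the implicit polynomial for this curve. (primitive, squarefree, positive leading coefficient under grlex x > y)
The degree is 4 — the shape is more complex than any degree-3 curve.
Against the integer gridlines: it misses every integer gridline on the y-axis.
Putting this together gives p.

2*x*y^3 - x^2 - 3*x*y + 2*x + 2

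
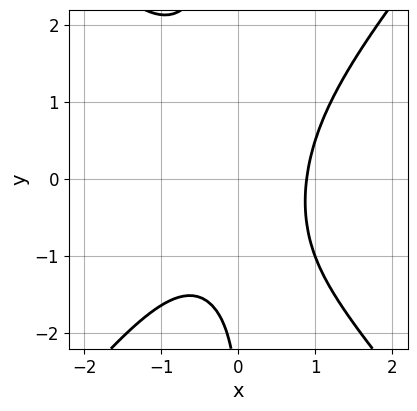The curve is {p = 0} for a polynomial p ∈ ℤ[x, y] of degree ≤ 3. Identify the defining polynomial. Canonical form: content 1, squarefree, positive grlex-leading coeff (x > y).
3*x^3 - 2*x*y^2 + x - y - 3

Degree: a generic line meets the curve in up to 3 points, so deg p = 3.
Reading off the gridlines: no y-intercept at any integer in the box.
Fitting integer coefficients to these (and the overall shape) gives p.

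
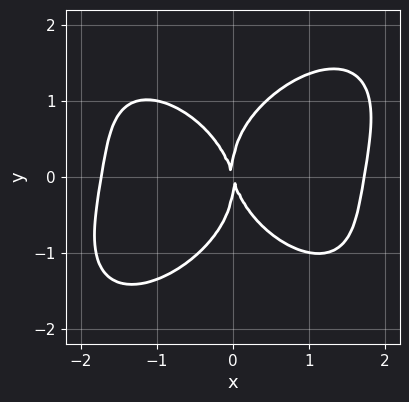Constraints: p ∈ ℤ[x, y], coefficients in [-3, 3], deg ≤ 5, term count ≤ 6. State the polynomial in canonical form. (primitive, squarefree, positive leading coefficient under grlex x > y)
x^4 + y^4 - 3*x^2 - x*y

(a) The degree is 4 — no degree-3 curve has this shape.
(b) Against the integer gridlines: it meets the x-axis at x = 0 (among the integer gridlines); it meets the y-axis at y = 0 (among the integer gridlines).
(c) Matching integer coefficients to the picture gives p.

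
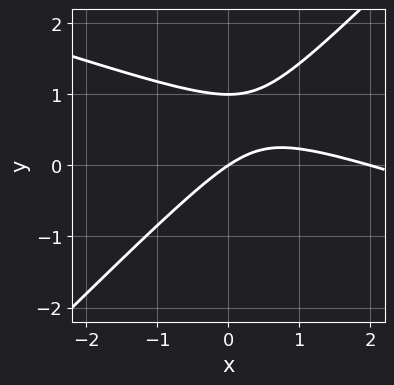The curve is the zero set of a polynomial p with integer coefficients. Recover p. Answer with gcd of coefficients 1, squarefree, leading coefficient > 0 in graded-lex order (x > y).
x^2 + 2*x*y - 3*y^2 - 2*x + 3*y

1. Degree: the shape is more complex than any degree-1 curve, so deg p = 2.
2. Checking where it meets the axes: the y-axis gridline crossings are at y ∈ {0, 1}; among the integer gridlines, it crosses the x-axis at x ∈ {0, 2}.
3. The integer polynomial consistent with all of this is the stated p.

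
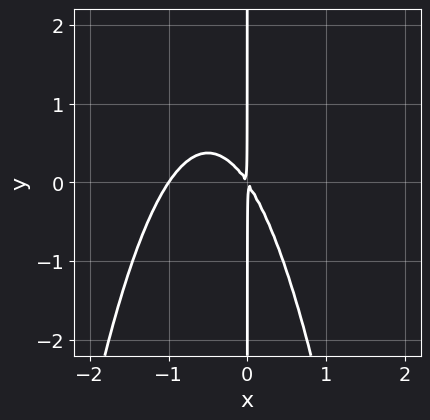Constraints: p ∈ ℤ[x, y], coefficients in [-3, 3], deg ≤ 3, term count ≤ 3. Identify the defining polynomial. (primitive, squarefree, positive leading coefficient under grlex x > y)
The degree is 3 — a generic line meets the curve in up to 3 points.
From the visible intercepts: every point of the y-axis in the box is on the curve; it crosses the x-axis at the gridline x = -1.
Together with the visible shape, these determine p as stated.

3*x^3 + 3*x^2 + 2*x*y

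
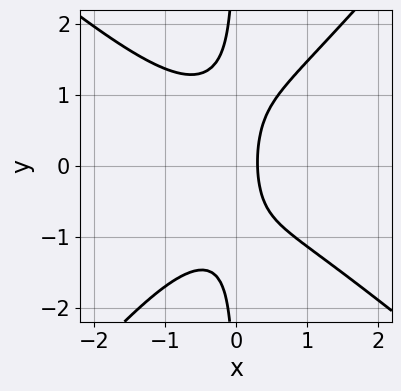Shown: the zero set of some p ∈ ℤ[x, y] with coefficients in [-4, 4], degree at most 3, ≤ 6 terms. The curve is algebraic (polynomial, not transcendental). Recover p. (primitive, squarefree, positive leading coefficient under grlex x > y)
3*x^3 + x^2*y - 3*x*y^2 + 3*x - 1

1. Degree: no degree-2 curve has this shape, so deg p = 3.
2. Reading off the gridlines: no y-intercept at any integer in the box.
3. Solving for integer coefficients yields p as stated.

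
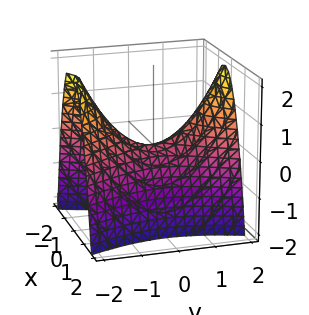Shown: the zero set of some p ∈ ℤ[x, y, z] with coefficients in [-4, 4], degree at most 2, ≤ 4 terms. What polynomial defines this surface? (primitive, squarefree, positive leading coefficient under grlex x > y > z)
First, degree: a saddle surface; a quadric, so deg p = 2.
Next, symmetries: mirror symmetry x ↦ −x ⇒ only even powers of x; mirror symmetry y ↦ −y ⇒ only even powers of y.
Then, reading off the gridlines: it crosses the y-axis at the gridline y = 0; it meets the x-axis at x = 0 (among the integer gridlines); it meets the z-axis at z = 0 (among the integer gridlines).
Finally, together with the visible shape, these determine p as stated.

3*x^2 - y^2 + 2*z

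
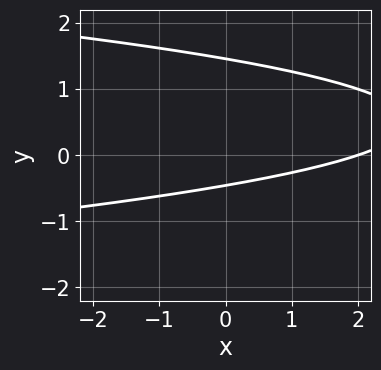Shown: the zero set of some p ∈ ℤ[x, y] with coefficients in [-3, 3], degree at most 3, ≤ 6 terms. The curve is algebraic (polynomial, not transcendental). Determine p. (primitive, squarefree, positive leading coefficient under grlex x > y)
3*y^2 + x - 3*y - 2

1. deg p = 2. A generic line meets the curve in up to 2 points.
2. Reading off the gridlines: it crosses the x-axis at the gridline x = 2.
3. Putting this together gives p.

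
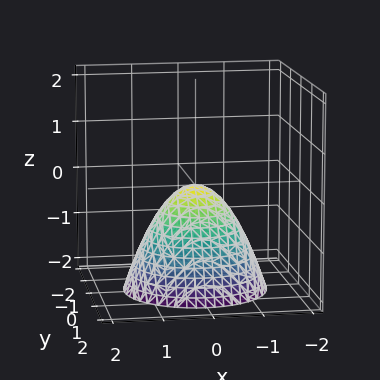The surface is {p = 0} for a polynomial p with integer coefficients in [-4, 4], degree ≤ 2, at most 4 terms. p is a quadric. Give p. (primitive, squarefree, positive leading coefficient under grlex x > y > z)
First, deg p = 2. A paraboloid; a quadric.
Then, symmetries: rotational symmetry about the z-axis ⇒ p depends on x, y only through x² + y².
Then, checking where it meets the axes: it meets the z-axis at z = 0 (among the integer gridlines); it crosses the y-axis at the gridline y = 0; a circular section at z = -2 has radius between 1 and 2.
Finally, the integer polynomial consistent with all of this is the stated p.

x^2 + y^2 + z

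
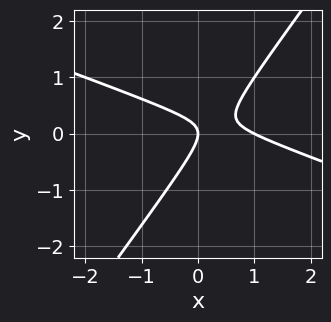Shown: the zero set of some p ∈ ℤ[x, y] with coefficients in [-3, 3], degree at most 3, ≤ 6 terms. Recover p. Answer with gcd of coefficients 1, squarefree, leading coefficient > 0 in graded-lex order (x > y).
x^2 + 2*x*y - 2*y^2 - x

1. The degree is 2 — a generic line meets the curve in up to 2 points.
2. Against the integer gridlines: it meets the y-axis at y = 0 (among the integer gridlines); the x-axis gridline crossings are at x ∈ {0, 1}.
3. These observations pin down the coefficients.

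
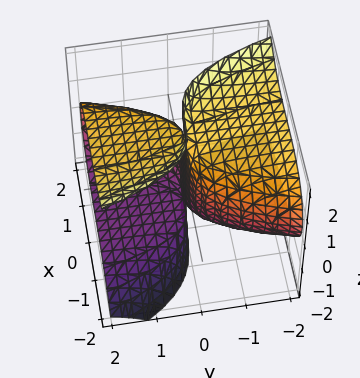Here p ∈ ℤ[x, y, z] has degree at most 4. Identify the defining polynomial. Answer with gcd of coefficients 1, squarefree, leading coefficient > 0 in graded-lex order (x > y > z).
x^3 + 2*y*z^2 - y*z - 3*y

1. The degree is 3 — a generic line meets the surface in up to 3 points.
2. Checking where it meets the axes: it meets the y-axis at y = 0 (among the integer gridlines); it meets the x-axis at x = 0 (among the integer gridlines); the visible z-axis segment lies entirely on the surface.
3. Putting this together gives p.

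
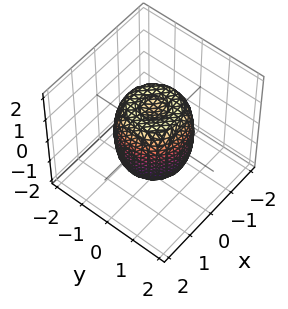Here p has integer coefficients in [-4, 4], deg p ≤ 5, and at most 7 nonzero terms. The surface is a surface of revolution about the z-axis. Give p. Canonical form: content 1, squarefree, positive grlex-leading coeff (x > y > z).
2*x^4 + 4*x^2*y^2 + 2*y^4 - 2*x^2 - 2*y^2 + z^2 - 1

1. deg p = 4.
2. Symmetries: rotational symmetry about the z-axis ⇒ p depends on x, y only through x² + y².
3. Against the integer gridlines: a circular section at z = 1 has radius exactly 1; the z-axis gridline crossings are at z ∈ {-1, 1}.
4. These observations pin down the coefficients.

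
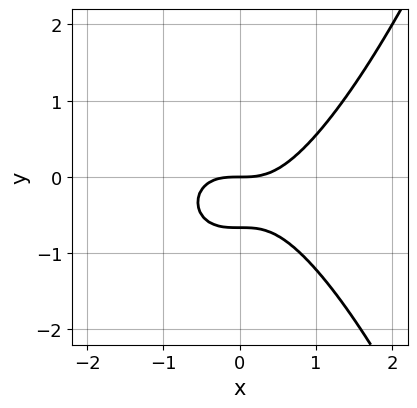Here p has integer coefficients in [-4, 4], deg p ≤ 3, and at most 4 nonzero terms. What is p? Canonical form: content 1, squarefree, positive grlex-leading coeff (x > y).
deg p = 3. A generic line meets the curve in up to 3 points.
Checking where it meets the axes: it crosses the x-axis at the gridline x = 0; it crosses the y-axis at the gridline y = 0.
Together with the visible shape, these determine p as stated.

2*x^3 - 3*y^2 - 2*y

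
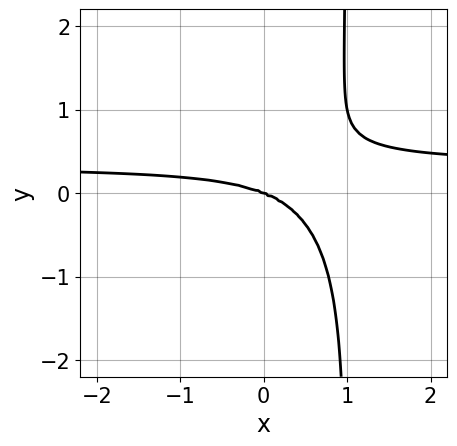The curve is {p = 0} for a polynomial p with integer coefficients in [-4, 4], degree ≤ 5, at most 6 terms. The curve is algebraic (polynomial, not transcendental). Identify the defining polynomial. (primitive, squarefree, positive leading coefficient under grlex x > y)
3*x^3*y + 3*x*y^3 - x^3 - 2*x^2*y - 3*y^3

First, deg p = 4. No degree-3 curve has this shape.
Then, checking where it meets the axes: it meets the x-axis at x = 0 (among the integer gridlines); one y-axis crossing is at y = 0.
Finally, together with the visible shape, these determine p as stated.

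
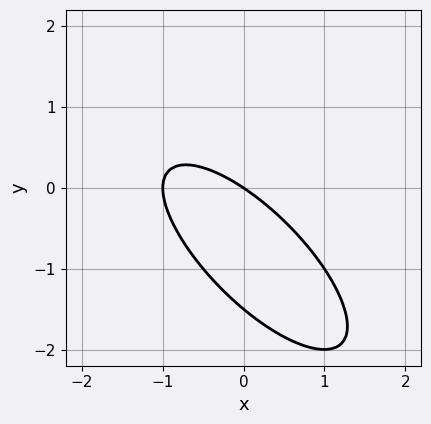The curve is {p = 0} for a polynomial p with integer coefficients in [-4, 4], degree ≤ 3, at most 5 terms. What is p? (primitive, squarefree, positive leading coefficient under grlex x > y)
2*x^2 + 3*x*y + 2*y^2 + 2*x + 3*y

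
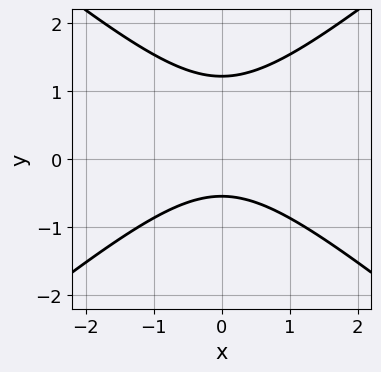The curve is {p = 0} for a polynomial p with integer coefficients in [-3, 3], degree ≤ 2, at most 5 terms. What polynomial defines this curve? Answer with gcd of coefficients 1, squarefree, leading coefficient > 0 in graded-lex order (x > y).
2*x^2 - 3*y^2 + 2*y + 2

Degree: the shape is more complex than any degree-1 curve, so deg p = 2.
Symmetries: it's symmetric under x → −x, forcing even powers of x.
Against the integer gridlines: the curve avoids every integer x-axis point in the box.
Together with the visible shape, these determine p as stated.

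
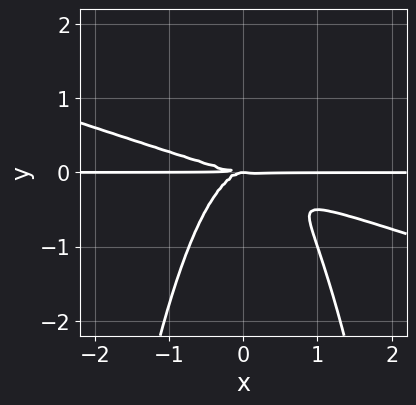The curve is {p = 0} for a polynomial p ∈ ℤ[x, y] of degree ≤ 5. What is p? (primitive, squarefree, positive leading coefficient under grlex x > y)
x^3*y + 3*x^2*y^2 + 2*y^3

1. The degree is 4 — a generic line meets the curve in up to 4 points.
2. From the visible intercepts: it meets the y-axis at y = 0 (among the integer gridlines); the visible x-axis segment lies entirely on the curve.
3. The integer polynomial consistent with all of this is the stated p.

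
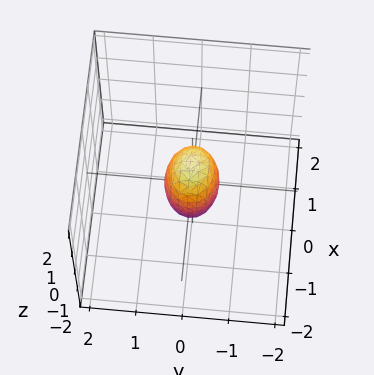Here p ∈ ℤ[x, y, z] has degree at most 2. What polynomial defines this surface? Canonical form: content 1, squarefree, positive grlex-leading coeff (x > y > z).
Degree: a closed, bounded, convex surface; a quadric, so deg p = 2.
Symmetries: it's symmetric under z → −z, forcing even powers of z; the x ↦ −x reflection is a symmetry, so x appears only in even powers; mirror symmetry y ↦ −y ⇒ only even powers of y.
Reading off the gridlines: the z-axis gridline crossings are at z ∈ {-1, 1}.
Assembling these constraints gives the stated polynomial.

2*x^2 + 3*y^2 + z^2 - 1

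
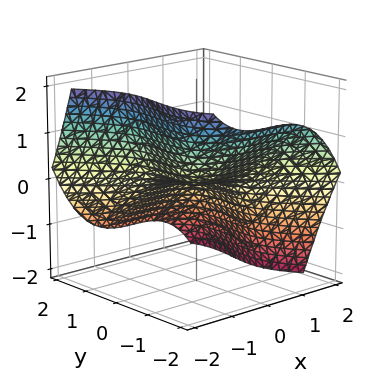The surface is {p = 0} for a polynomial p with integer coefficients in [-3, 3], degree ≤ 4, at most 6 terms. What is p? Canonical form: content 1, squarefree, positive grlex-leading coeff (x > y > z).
x^3 + y^3 + y^2*z + 2*z

First, deg p = 3.
Next, reading off the gridlines: one y-axis crossing is at y = 0; it crosses the z-axis at the gridline z = 0; one x-axis crossing is at x = 0.
Finally, solving for integer coefficients yields p as stated.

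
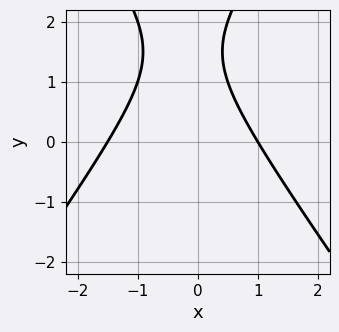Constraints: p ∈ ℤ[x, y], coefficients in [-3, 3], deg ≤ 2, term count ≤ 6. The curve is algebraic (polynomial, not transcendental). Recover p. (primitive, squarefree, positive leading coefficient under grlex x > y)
2*x^2 - y^2 + x + 3*y - 3

(a) Degree: no degree-1 curve has this shape, so deg p = 2.
(b) From the axis intercepts and sections: it meets the x-axis at x = 1 (among the integer gridlines); it misses every integer gridline on the y-axis.
(c) Fitting integer coefficients to these (and the overall shape) gives p.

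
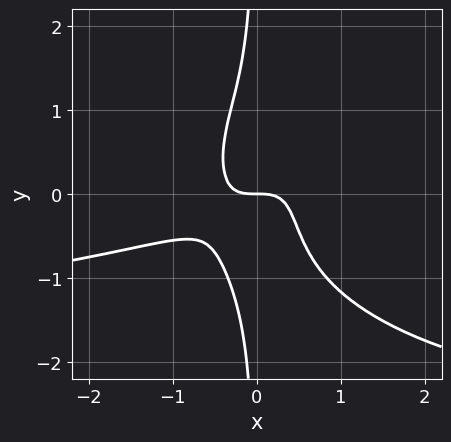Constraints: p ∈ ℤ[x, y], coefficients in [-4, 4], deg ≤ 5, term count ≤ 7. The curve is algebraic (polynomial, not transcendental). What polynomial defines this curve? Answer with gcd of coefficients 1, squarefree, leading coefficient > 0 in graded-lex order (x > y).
x^3*y + 2*x*y^3 + 2*x^3 - 3*x^2*y + y

1. deg p = 4.
2. From the axis intercepts and sections: it crosses the x-axis at the gridline x = 0; it crosses the y-axis at the gridline y = 0.
3. Solving for integer coefficients yields p as stated.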